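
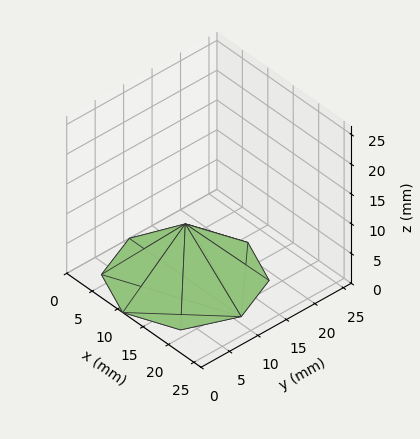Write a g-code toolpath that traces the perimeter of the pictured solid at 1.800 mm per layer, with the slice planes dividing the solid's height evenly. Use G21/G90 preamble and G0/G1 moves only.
Reading the render: the shape is a regular 8-sided pyramid, base circumscribed radius ≈ 11 mm, apex at z ≈ 9 mm (dimensions read to the nearest mm from the axis ticks). For the g-code, the solid's height is divided into equal slices at the stated Δz and each level perimeter traced with G1 moves after a G0 lift.

; perimeter-only toolpath
G21 ; units = mm
G90 ; absolute positioning
G28 ; home
; layer 1
G0 Z1.800
G0 X19.800 Y11.000
G1 X17.222 Y17.222
G1 X11.000 Y19.800
G1 X4.778 Y17.222
G1 X2.200 Y11.000
G1 X4.778 Y4.778
G1 X11.000 Y2.200
G1 X17.222 Y4.778
G1 X19.800 Y11.000
; layer 2
G0 Z3.600
G0 X17.600 Y11.000
G1 X15.667 Y15.667
G1 X11.000 Y17.600
G1 X6.333 Y15.667
G1 X4.400 Y11.000
G1 X6.333 Y6.333
G1 X11.000 Y4.400
G1 X15.667 Y6.333
G1 X17.600 Y11.000
; layer 3
G0 Z5.400
G0 X15.400 Y11.000
G1 X14.111 Y14.111
G1 X11.000 Y15.400
G1 X7.889 Y14.111
G1 X6.600 Y11.000
G1 X7.889 Y7.889
G1 X11.000 Y6.600
G1 X14.111 Y7.889
G1 X15.400 Y11.000
; layer 4
G0 Z7.200
G0 X13.200 Y11.000
G1 X12.556 Y12.556
G1 X11.000 Y13.200
G1 X9.444 Y12.556
G1 X8.800 Y11.000
G1 X9.444 Y9.444
G1 X11.000 Y8.800
G1 X12.556 Y9.444
G1 X13.200 Y11.000
M2 ; end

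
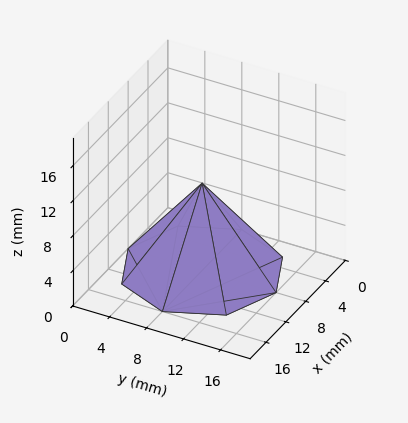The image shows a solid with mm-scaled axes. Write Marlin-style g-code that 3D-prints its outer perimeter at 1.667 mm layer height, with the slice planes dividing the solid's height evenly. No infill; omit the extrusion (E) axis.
Reading the render: the shape is a regular 8-sided pyramid, base circumscribed radius ≈ 8 mm, apex at z ≈ 10 mm (dimensions read to the nearest mm from the axis ticks). For the g-code, the solid's height is divided into equal slices at the stated Δz and each level perimeter traced with G1 moves after a G0 lift.

; perimeter-only toolpath
G21 ; units = mm
G90 ; absolute positioning
G28 ; home
; layer 1
G0 Z1.667
G0 X14.667 Y8.000
G1 X12.714 Y12.714
G1 X8.000 Y14.667
G1 X3.286 Y12.714
G1 X1.333 Y8.000
G1 X3.286 Y3.286
G1 X8.000 Y1.333
G1 X12.714 Y3.286
G1 X14.667 Y8.000
; layer 2
G0 Z3.333
G0 X13.333 Y8.000
G1 X11.771 Y11.771
G1 X8.000 Y13.333
G1 X4.229 Y11.771
G1 X2.667 Y8.000
G1 X4.229 Y4.229
G1 X8.000 Y2.667
G1 X11.771 Y4.229
G1 X13.333 Y8.000
; layer 3
G0 Z5.000
G0 X12.000 Y8.000
G1 X10.829 Y10.829
G1 X8.000 Y12.000
G1 X5.171 Y10.829
G1 X4.000 Y8.000
G1 X5.171 Y5.171
G1 X8.000 Y4.000
G1 X10.829 Y5.171
G1 X12.000 Y8.000
; layer 4
G0 Z6.667
G0 X10.667 Y8.000
G1 X9.886 Y9.886
G1 X8.000 Y10.667
G1 X6.114 Y9.886
G1 X5.333 Y8.000
G1 X6.114 Y6.114
G1 X8.000 Y5.333
G1 X9.886 Y6.114
G1 X10.667 Y8.000
; layer 5
G0 Z8.333
G0 X9.333 Y8.000
G1 X8.943 Y8.943
G1 X8.000 Y9.333
G1 X7.057 Y8.943
G1 X6.667 Y8.000
G1 X7.057 Y7.057
G1 X8.000 Y6.667
G1 X8.943 Y7.057
G1 X9.333 Y8.000
M2 ; end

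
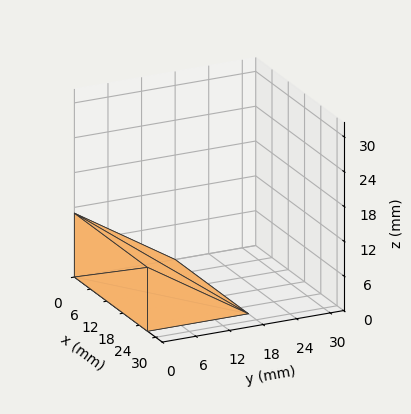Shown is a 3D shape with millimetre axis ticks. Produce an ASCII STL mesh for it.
Reading the render: the shape is a wedge (ramp): 27 × 18 mm base, rising to 11 mm along the y=0 edge and sloping linearly to z=0 at y=18 (dimensions read to the nearest mm from the axis ticks). For the STL, each face is triangulated and given an outward normal.

solid part
  facet normal 0.0000 0.0000 -1.0000
    outer loop
      vertex 27.0 18.0 0.0
      vertex 27.0 0.0 0.0
      vertex 0.0 0.0 0.0
    endloop
  endfacet
  facet normal 0.0000 0.0000 -1.0000
    outer loop
      vertex 0.0 18.0 0.0
      vertex 27.0 18.0 0.0
      vertex 0.0 0.0 0.0
    endloop
  endfacet
  facet normal 0.0000 -1.0000 0.0000
    outer loop
      vertex 0.0 0.0 0.0
      vertex 27.0 0.0 0.0
      vertex 27.0 0.0 11.0
    endloop
  endfacet
  facet normal 0.0000 -1.0000 0.0000
    outer loop
      vertex 0.0 0.0 0.0
      vertex 27.0 0.0 11.0
      vertex 0.0 0.0 11.0
    endloop
  endfacet
  facet normal 0.0000 0.5215 0.8533
    outer loop
      vertex 0.0 0.0 11.0
      vertex 27.0 0.0 11.0
      vertex 27.0 18.0 0.0
    endloop
  endfacet
  facet normal 0.0000 0.5215 0.8533
    outer loop
      vertex 0.0 0.0 11.0
      vertex 27.0 18.0 0.0
      vertex 0.0 18.0 0.0
    endloop
  endfacet
  facet normal -1.0000 0.0000 0.0000
    outer loop
      vertex 0.0 0.0 11.0
      vertex 0.0 18.0 0.0
      vertex 0.0 0.0 0.0
    endloop
  endfacet
  facet normal 1.0000 0.0000 0.0000
    outer loop
      vertex 27.0 0.0 0.0
      vertex 27.0 18.0 0.0
      vertex 27.0 0.0 11.0
    endloop
  endfacet
endsolid part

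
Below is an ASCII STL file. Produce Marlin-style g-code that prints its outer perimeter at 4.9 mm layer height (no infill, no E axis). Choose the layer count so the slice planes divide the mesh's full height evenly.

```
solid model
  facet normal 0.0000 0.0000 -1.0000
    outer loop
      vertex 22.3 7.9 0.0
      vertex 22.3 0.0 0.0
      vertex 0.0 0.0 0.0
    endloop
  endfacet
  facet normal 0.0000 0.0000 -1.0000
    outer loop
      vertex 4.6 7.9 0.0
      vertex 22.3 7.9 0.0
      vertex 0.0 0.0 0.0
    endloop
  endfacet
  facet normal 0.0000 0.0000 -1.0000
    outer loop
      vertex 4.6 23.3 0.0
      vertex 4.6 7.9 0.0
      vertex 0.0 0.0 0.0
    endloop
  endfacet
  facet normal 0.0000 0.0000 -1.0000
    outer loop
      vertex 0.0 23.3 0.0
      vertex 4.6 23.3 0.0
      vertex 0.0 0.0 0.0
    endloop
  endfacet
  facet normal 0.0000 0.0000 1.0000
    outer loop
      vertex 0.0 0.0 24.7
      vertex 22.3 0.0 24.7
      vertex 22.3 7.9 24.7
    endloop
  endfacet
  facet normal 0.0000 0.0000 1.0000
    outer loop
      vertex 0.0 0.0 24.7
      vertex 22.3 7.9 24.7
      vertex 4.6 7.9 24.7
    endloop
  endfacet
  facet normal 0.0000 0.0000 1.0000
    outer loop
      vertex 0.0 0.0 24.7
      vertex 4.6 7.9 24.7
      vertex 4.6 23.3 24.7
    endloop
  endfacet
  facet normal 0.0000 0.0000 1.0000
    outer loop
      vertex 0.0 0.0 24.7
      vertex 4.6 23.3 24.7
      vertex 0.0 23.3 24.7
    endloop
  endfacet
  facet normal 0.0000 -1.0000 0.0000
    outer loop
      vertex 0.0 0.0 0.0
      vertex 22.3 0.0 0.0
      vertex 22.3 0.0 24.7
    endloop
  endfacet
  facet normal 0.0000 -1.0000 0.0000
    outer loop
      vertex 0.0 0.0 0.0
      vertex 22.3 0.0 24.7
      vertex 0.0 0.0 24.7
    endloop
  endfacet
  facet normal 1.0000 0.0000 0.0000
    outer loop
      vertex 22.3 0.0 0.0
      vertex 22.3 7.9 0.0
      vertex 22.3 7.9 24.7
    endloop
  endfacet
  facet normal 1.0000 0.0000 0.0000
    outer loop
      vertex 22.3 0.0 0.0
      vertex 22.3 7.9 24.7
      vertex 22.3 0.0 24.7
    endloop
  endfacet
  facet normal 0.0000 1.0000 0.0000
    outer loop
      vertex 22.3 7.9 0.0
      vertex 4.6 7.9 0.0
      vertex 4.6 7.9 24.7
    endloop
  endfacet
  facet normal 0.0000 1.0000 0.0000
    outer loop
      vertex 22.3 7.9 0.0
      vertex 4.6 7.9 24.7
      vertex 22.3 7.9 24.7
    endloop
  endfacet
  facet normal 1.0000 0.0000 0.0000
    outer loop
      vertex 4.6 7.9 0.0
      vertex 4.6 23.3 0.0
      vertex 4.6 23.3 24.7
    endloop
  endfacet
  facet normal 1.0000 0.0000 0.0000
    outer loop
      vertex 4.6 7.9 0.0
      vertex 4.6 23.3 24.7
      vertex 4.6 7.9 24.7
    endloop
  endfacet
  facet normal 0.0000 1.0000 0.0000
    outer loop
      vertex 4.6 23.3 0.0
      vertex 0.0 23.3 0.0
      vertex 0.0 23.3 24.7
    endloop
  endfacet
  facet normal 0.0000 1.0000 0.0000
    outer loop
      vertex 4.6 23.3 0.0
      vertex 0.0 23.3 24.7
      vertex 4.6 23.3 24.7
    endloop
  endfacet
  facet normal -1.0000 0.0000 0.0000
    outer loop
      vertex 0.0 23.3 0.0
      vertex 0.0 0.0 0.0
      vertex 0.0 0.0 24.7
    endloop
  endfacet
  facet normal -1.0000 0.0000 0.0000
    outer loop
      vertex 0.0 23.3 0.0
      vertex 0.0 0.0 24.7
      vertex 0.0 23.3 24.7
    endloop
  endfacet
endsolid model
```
; perimeter-only toolpath
G21 ; units = mm
G90 ; absolute positioning
G28 ; home
; layer 1
G0 Z4.9
G0 X0.0 Y0.0
G1 X22.3 Y0.0
G1 X22.3 Y7.9
G1 X4.6 Y7.9
G1 X4.6 Y23.3
G1 X0.0 Y23.3
G1 X0.0 Y0.0
; layer 2
G0 Z9.9
G0 X0.0 Y0.0
G1 X22.3 Y0.0
G1 X22.3 Y7.9
G1 X4.6 Y7.9
G1 X4.6 Y23.3
G1 X0.0 Y23.3
G1 X0.0 Y0.0
; layer 3
G0 Z14.8
G0 X0.0 Y0.0
G1 X22.3 Y0.0
G1 X22.3 Y7.9
G1 X4.6 Y7.9
G1 X4.6 Y23.3
G1 X0.0 Y23.3
G1 X0.0 Y0.0
; layer 4
G0 Z19.8
G0 X0.0 Y0.0
G1 X22.3 Y0.0
G1 X22.3 Y7.9
G1 X4.6 Y7.9
G1 X4.6 Y23.3
G1 X0.0 Y23.3
G1 X0.0 Y0.0
; layer 5
G0 Z24.7
G0 X0.0 Y0.0
G1 X22.3 Y0.0
G1 X22.3 Y7.9
G1 X4.6 Y7.9
G1 X4.6 Y23.3
G1 X0.0 Y23.3
G1 X0.0 Y0.0
M2 ; end

The solid is an L-shaped prism: outer 22.3 × 23.3 mm, arm thicknesses ≈ 7.9 mm (horizontal) and 4.6 mm (vertical), extruded 24.7 mm in z. Slicing at Δz = 4.9 mm — 5 equal slices spanning the solid's height, so layer i sits at z = i·h/5 — gives 5 non-empty perimeters. Each is a 6-segment closed polygon; G0 lifts to the layer z and rapids to the start vertex, then G1 traces the edges.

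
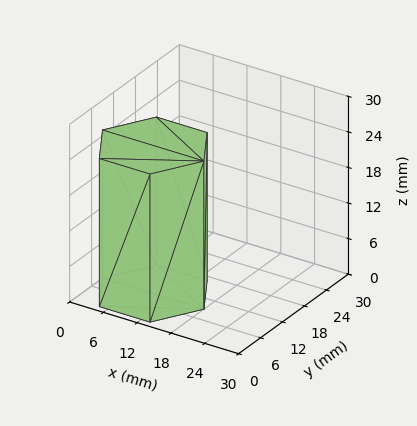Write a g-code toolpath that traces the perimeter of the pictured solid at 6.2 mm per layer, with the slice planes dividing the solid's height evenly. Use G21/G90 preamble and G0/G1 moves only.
Reading the render: the shape is a regular 6-sided prism (a cylinder approximated with 6 flat sides), circumscribed radius ≈ 9 mm, height ≈ 25 mm (dimensions read to the nearest mm from the axis ticks). For the g-code, the solid's height is divided into equal slices at the stated Δz and each level perimeter traced with G1 moves after a G0 lift.

; perimeter-only toolpath
G21 ; units = mm
G90 ; absolute positioning
G28 ; home
; layer 1
G0 Z6.2
G0 X18.0 Y9.0
G1 X13.5 Y16.8
G1 X4.5 Y16.8
G1 X0.0 Y9.0
G1 X4.5 Y1.2
G1 X13.5 Y1.2
G1 X18.0 Y9.0
; layer 2
G0 Z12.5
G0 X18.0 Y9.0
G1 X13.5 Y16.8
G1 X4.5 Y16.8
G1 X0.0 Y9.0
G1 X4.5 Y1.2
G1 X13.5 Y1.2
G1 X18.0 Y9.0
; layer 3
G0 Z18.8
G0 X18.0 Y9.0
G1 X13.5 Y16.8
G1 X4.5 Y16.8
G1 X0.0 Y9.0
G1 X4.5 Y1.2
G1 X13.5 Y1.2
G1 X18.0 Y9.0
; layer 4
G0 Z25.0
G0 X18.0 Y9.0
G1 X13.5 Y16.8
G1 X4.5 Y16.8
G1 X0.0 Y9.0
G1 X4.5 Y1.2
G1 X13.5 Y1.2
G1 X18.0 Y9.0
M2 ; end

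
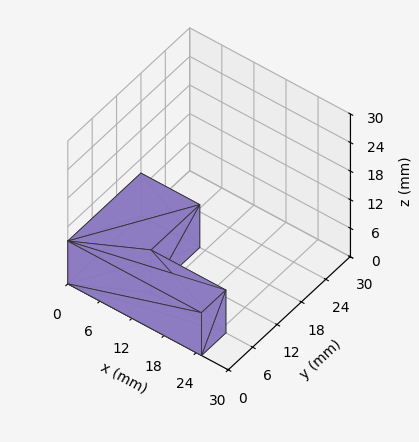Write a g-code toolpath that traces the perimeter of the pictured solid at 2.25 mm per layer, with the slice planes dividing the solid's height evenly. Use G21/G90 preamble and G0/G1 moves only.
Reading the render: the shape is an L-shaped prism: outer 25 × 18 mm, arm thicknesses ≈ 6 mm (horizontal) and 11 mm (vertical), extruded 9 mm in z (dimensions read to the nearest mm from the axis ticks). For the g-code, the solid's height is divided into equal slices at the stated Δz and each level perimeter traced with G1 moves after a G0 lift.

; perimeter-only toolpath
G21 ; units = mm
G90 ; absolute positioning
G28 ; home
; layer 1
G0 Z2.25
G0 X0.00 Y0.00
G1 X25.00 Y0.00
G1 X25.00 Y6.00
G1 X11.00 Y6.00
G1 X11.00 Y18.00
G1 X0.00 Y18.00
G1 X0.00 Y0.00
; layer 2
G0 Z4.50
G0 X0.00 Y0.00
G1 X25.00 Y0.00
G1 X25.00 Y6.00
G1 X11.00 Y6.00
G1 X11.00 Y18.00
G1 X0.00 Y18.00
G1 X0.00 Y0.00
; layer 3
G0 Z6.75
G0 X0.00 Y0.00
G1 X25.00 Y0.00
G1 X25.00 Y6.00
G1 X11.00 Y6.00
G1 X11.00 Y18.00
G1 X0.00 Y18.00
G1 X0.00 Y0.00
; layer 4
G0 Z9.00
G0 X0.00 Y0.00
G1 X25.00 Y0.00
G1 X25.00 Y6.00
G1 X11.00 Y6.00
G1 X11.00 Y18.00
G1 X0.00 Y18.00
G1 X0.00 Y0.00
M2 ; end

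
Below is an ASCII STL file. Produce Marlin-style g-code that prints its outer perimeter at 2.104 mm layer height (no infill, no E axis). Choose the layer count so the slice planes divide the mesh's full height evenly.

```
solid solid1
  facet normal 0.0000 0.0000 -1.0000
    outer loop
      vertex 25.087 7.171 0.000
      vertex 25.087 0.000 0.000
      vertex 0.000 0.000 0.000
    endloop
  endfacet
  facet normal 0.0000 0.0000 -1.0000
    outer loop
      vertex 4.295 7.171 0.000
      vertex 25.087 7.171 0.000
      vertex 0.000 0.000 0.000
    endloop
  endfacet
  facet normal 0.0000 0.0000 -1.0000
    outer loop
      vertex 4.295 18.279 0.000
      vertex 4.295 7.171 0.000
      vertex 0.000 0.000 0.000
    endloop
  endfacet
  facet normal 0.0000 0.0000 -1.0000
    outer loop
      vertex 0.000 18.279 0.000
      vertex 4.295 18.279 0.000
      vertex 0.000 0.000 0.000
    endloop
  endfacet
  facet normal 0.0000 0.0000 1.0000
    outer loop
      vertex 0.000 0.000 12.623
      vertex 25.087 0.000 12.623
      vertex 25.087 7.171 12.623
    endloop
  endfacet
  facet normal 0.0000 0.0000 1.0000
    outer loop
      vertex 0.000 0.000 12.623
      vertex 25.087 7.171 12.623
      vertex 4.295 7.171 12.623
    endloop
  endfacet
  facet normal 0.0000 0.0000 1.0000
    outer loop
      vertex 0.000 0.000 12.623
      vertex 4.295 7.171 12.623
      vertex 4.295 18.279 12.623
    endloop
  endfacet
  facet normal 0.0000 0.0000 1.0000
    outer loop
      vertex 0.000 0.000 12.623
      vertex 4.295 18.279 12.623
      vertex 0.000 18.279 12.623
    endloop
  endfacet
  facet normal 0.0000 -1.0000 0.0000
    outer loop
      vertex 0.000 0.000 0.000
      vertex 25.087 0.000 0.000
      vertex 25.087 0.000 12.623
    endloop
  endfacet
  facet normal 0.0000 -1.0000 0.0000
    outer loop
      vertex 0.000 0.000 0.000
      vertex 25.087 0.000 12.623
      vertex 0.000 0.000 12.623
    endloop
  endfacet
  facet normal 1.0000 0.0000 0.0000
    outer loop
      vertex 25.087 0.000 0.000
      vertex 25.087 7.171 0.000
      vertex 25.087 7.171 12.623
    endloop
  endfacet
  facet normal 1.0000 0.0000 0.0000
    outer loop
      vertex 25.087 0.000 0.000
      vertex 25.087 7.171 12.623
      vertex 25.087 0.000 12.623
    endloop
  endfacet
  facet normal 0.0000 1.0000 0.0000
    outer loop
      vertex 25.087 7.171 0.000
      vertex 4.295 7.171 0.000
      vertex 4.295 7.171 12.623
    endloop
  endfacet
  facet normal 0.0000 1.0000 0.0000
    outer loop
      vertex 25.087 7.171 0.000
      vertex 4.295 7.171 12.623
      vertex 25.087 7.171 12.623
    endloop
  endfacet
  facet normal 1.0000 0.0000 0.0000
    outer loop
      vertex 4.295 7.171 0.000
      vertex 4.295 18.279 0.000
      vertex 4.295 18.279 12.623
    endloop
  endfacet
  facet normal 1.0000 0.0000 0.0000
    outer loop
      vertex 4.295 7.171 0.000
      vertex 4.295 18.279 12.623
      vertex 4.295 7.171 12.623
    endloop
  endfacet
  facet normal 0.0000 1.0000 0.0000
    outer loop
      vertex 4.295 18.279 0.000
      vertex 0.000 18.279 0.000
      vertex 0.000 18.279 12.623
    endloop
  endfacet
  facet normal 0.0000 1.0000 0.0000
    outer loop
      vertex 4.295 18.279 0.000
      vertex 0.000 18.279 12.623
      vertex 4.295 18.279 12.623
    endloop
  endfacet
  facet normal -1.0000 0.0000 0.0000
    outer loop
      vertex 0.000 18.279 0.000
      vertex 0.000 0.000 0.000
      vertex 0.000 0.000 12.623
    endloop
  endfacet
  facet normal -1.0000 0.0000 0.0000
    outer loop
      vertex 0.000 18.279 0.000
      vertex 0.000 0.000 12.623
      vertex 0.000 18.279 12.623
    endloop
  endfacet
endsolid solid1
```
; perimeter-only toolpath
G21 ; units = mm
G90 ; absolute positioning
G28 ; home
; layer 1
G0 Z2.104
G0 X0.000 Y0.000
G1 X25.087 Y0.000
G1 X25.087 Y7.171
G1 X4.295 Y7.171
G1 X4.295 Y18.279
G1 X0.000 Y18.279
G1 X0.000 Y0.000
; layer 2
G0 Z4.208
G0 X0.000 Y0.000
G1 X25.087 Y0.000
G1 X25.087 Y7.171
G1 X4.295 Y7.171
G1 X4.295 Y18.279
G1 X0.000 Y18.279
G1 X0.000 Y0.000
; layer 3
G0 Z6.311
G0 X0.000 Y0.000
G1 X25.087 Y0.000
G1 X25.087 Y7.171
G1 X4.295 Y7.171
G1 X4.295 Y18.279
G1 X0.000 Y18.279
G1 X0.000 Y0.000
; layer 4
G0 Z8.415
G0 X0.000 Y0.000
G1 X25.087 Y0.000
G1 X25.087 Y7.171
G1 X4.295 Y7.171
G1 X4.295 Y18.279
G1 X0.000 Y18.279
G1 X0.000 Y0.000
; layer 5
G0 Z10.519
G0 X0.000 Y0.000
G1 X25.087 Y0.000
G1 X25.087 Y7.171
G1 X4.295 Y7.171
G1 X4.295 Y18.279
G1 X0.000 Y18.279
G1 X0.000 Y0.000
; layer 6
G0 Z12.623
G0 X0.000 Y0.000
G1 X25.087 Y0.000
G1 X25.087 Y7.171
G1 X4.295 Y7.171
G1 X4.295 Y18.279
G1 X0.000 Y18.279
G1 X0.000 Y0.000
M2 ; end

The solid is an L-shaped prism: outer 25.1 × 18.3 mm, arm thicknesses ≈ 7.17 mm (horizontal) and 4.29 mm (vertical), extruded 12.6 mm in z. Slicing at Δz = 2.104 mm — 6 equal slices spanning the solid's height, so layer i sits at z = i·h/6 — gives 6 non-empty perimeters. Each is a 6-segment closed polygon; G0 lifts to the layer z and rapids to the start vertex, then G1 traces the edges.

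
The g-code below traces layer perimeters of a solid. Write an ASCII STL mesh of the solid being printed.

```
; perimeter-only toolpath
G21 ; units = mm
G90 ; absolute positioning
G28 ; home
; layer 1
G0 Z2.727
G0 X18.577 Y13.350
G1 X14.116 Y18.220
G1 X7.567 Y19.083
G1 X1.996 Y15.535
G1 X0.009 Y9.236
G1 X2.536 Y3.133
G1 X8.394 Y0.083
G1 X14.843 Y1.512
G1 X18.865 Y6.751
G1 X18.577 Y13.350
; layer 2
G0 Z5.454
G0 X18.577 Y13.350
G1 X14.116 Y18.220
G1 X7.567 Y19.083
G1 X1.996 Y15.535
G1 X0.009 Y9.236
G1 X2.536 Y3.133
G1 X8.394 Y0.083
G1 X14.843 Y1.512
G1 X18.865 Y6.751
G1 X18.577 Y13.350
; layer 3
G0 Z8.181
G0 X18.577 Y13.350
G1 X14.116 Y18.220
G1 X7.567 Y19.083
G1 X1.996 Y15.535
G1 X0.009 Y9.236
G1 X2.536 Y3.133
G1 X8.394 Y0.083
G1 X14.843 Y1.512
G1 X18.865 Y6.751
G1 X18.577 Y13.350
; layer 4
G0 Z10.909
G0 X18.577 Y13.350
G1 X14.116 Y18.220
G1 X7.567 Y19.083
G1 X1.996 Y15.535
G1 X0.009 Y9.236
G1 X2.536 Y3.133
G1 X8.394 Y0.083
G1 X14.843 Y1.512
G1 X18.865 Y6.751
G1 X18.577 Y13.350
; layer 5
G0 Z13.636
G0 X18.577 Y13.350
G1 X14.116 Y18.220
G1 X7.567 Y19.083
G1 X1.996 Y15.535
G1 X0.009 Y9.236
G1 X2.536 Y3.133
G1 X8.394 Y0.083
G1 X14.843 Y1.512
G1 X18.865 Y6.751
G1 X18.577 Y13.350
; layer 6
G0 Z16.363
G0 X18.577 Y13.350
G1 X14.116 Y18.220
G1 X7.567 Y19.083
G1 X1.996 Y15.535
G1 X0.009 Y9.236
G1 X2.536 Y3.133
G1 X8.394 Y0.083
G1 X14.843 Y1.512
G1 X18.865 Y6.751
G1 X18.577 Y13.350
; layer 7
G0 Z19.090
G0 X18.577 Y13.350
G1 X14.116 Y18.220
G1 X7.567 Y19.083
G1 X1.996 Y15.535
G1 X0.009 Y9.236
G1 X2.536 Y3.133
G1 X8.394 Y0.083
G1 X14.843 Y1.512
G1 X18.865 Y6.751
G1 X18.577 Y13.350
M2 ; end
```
solid part
  facet normal 0.0000 0.0000 -1.0000
    outer loop
      vertex 7.567 19.083 0.000
      vertex 14.116 18.220 0.000
      vertex 18.577 13.350 0.000
    endloop
  endfacet
  facet normal 0.0000 0.0000 -1.0000
    outer loop
      vertex 1.996 15.535 0.000
      vertex 7.567 19.083 0.000
      vertex 18.577 13.350 0.000
    endloop
  endfacet
  facet normal 0.0000 0.0000 -1.0000
    outer loop
      vertex 0.009 9.236 0.000
      vertex 1.996 15.535 0.000
      vertex 18.577 13.350 0.000
    endloop
  endfacet
  facet normal 0.0000 0.0000 -1.0000
    outer loop
      vertex 2.536 3.133 0.000
      vertex 0.009 9.236 0.000
      vertex 18.577 13.350 0.000
    endloop
  endfacet
  facet normal 0.0000 0.0000 -1.0000
    outer loop
      vertex 8.394 0.083 0.000
      vertex 2.536 3.133 0.000
      vertex 18.577 13.350 0.000
    endloop
  endfacet
  facet normal 0.0000 0.0000 -1.0000
    outer loop
      vertex 14.843 1.512 0.000
      vertex 8.394 0.083 0.000
      vertex 18.577 13.350 0.000
    endloop
  endfacet
  facet normal 0.0000 0.0000 -1.0000
    outer loop
      vertex 18.865 6.751 0.000
      vertex 14.843 1.512 0.000
      vertex 18.577 13.350 0.000
    endloop
  endfacet
  facet normal 0.0000 0.0000 1.0000
    outer loop
      vertex 18.577 13.350 19.090
      vertex 14.116 18.220 19.090
      vertex 7.567 19.083 19.090
    endloop
  endfacet
  facet normal 0.0000 0.0000 1.0000
    outer loop
      vertex 18.577 13.350 19.090
      vertex 7.567 19.083 19.090
      vertex 1.996 15.535 19.090
    endloop
  endfacet
  facet normal 0.0000 0.0000 1.0000
    outer loop
      vertex 18.577 13.350 19.090
      vertex 1.996 15.535 19.090
      vertex 0.009 9.236 19.090
    endloop
  endfacet
  facet normal 0.0000 0.0000 1.0000
    outer loop
      vertex 18.577 13.350 19.090
      vertex 0.009 9.236 19.090
      vertex 2.536 3.133 19.090
    endloop
  endfacet
  facet normal 0.0000 0.0000 1.0000
    outer loop
      vertex 18.577 13.350 19.090
      vertex 2.536 3.133 19.090
      vertex 8.394 0.083 19.090
    endloop
  endfacet
  facet normal 0.0000 0.0000 1.0000
    outer loop
      vertex 18.577 13.350 19.090
      vertex 8.394 0.083 19.090
      vertex 14.843 1.512 19.090
    endloop
  endfacet
  facet normal 0.0000 0.0000 1.0000
    outer loop
      vertex 18.577 13.350 19.090
      vertex 14.843 1.512 19.090
      vertex 18.865 6.751 19.090
    endloop
  endfacet
  facet normal 0.7374 0.6755 0.0000
    outer loop
      vertex 18.577 13.350 0.000
      vertex 14.116 18.220 0.000
      vertex 14.116 18.220 19.090
    endloop
  endfacet
  facet normal 0.7374 0.6755 0.0000
    outer loop
      vertex 18.577 13.350 0.000
      vertex 14.116 18.220 19.090
      vertex 18.577 13.350 19.090
    endloop
  endfacet
  facet normal 0.1306 0.9914 0.0000
    outer loop
      vertex 14.116 18.220 0.000
      vertex 7.567 19.083 0.000
      vertex 7.567 19.083 19.090
    endloop
  endfacet
  facet normal 0.1306 0.9914 0.0000
    outer loop
      vertex 14.116 18.220 0.000
      vertex 7.567 19.083 19.090
      vertex 14.116 18.220 19.090
    endloop
  endfacet
  facet normal -0.5372 0.8435 0.0000
    outer loop
      vertex 7.567 19.083 0.000
      vertex 1.996 15.535 0.000
      vertex 1.996 15.535 19.090
    endloop
  endfacet
  facet normal -0.5372 0.8435 0.0000
    outer loop
      vertex 7.567 19.083 0.000
      vertex 1.996 15.535 19.090
      vertex 7.567 19.083 19.090
    endloop
  endfacet
  facet normal -0.9537 0.3008 0.0000
    outer loop
      vertex 1.996 15.535 0.000
      vertex 0.009 9.236 0.000
      vertex 0.009 9.236 19.090
    endloop
  endfacet
  facet normal -0.9537 0.3008 0.0000
    outer loop
      vertex 1.996 15.535 0.000
      vertex 0.009 9.236 19.090
      vertex 1.996 15.535 19.090
    endloop
  endfacet
  facet normal -0.9239 -0.3826 0.0000
    outer loop
      vertex 0.009 9.236 0.000
      vertex 2.536 3.133 0.000
      vertex 2.536 3.133 19.090
    endloop
  endfacet
  facet normal -0.9239 -0.3826 0.0000
    outer loop
      vertex 0.009 9.236 0.000
      vertex 2.536 3.133 19.090
      vertex 0.009 9.236 19.090
    endloop
  endfacet
  facet normal -0.4618 -0.8870 0.0000
    outer loop
      vertex 2.536 3.133 0.000
      vertex 8.394 0.083 0.000
      vertex 8.394 0.083 19.090
    endloop
  endfacet
  facet normal -0.4618 -0.8870 0.0000
    outer loop
      vertex 2.536 3.133 0.000
      vertex 8.394 0.083 19.090
      vertex 2.536 3.133 19.090
    endloop
  endfacet
  facet normal 0.2163 -0.9763 0.0000
    outer loop
      vertex 8.394 0.083 0.000
      vertex 14.843 1.512 0.000
      vertex 14.843 1.512 19.090
    endloop
  endfacet
  facet normal 0.2163 -0.9763 0.0000
    outer loop
      vertex 8.394 0.083 0.000
      vertex 14.843 1.512 19.090
      vertex 8.394 0.083 19.090
    endloop
  endfacet
  facet normal 0.7932 -0.6089 0.0000
    outer loop
      vertex 14.843 1.512 0.000
      vertex 18.865 6.751 0.000
      vertex 18.865 6.751 19.090
    endloop
  endfacet
  facet normal 0.7932 -0.6089 0.0000
    outer loop
      vertex 14.843 1.512 0.000
      vertex 18.865 6.751 19.090
      vertex 14.843 1.512 19.090
    endloop
  endfacet
  facet normal 0.9990 0.0436 0.0000
    outer loop
      vertex 18.865 6.751 0.000
      vertex 18.577 13.350 0.000
      vertex 18.577 13.350 19.090
    endloop
  endfacet
  facet normal 0.9990 0.0436 0.0000
    outer loop
      vertex 18.865 6.751 0.000
      vertex 18.577 13.350 19.090
      vertex 18.865 6.751 19.090
    endloop
  endfacet
endsolid part

The G0 Z moves step by Δz≈2.727 mm. Every layer's G1 loop is the same polygon, so the solid is a straight extrusion of it from z=0 to z≈19.1. Closing with flat bottom and top caps and triangulating gives 32 facets — a regular 9-sided prism (a cylinder approximated with 9 flat sides), circumscribed radius ≈ 9.66 mm, height ≈ 19.1 mm.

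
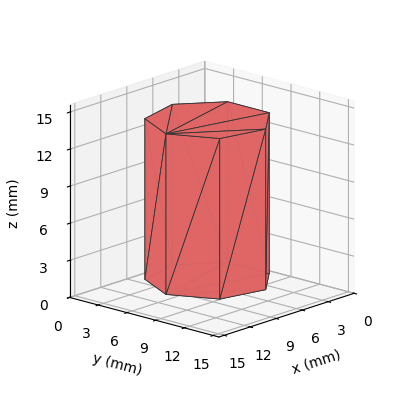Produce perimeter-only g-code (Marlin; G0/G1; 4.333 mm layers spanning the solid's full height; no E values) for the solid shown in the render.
Reading the render: the shape is a regular 7-sided prism (a cylinder approximated with 7 flat sides), circumscribed radius ≈ 5 mm, height ≈ 13 mm (dimensions read to the nearest mm from the axis ticks). For the g-code, the solid's height is divided into equal slices at the stated Δz and each level perimeter traced with G1 moves after a G0 lift.

; perimeter-only toolpath
G21 ; units = mm
G90 ; absolute positioning
G28 ; home
; layer 1
G0 Z4.333
G0 X10.000 Y5.000
G1 X8.117 Y8.909
G1 X3.887 Y9.875
G1 X0.495 Y7.169
G1 X0.495 Y2.831
G1 X3.887 Y0.125
G1 X8.117 Y1.091
G1 X10.000 Y5.000
; layer 2
G0 Z8.667
G0 X10.000 Y5.000
G1 X8.117 Y8.909
G1 X3.887 Y9.875
G1 X0.495 Y7.169
G1 X0.495 Y2.831
G1 X3.887 Y0.125
G1 X8.117 Y1.091
G1 X10.000 Y5.000
; layer 3
G0 Z13.000
G0 X10.000 Y5.000
G1 X8.117 Y8.909
G1 X3.887 Y9.875
G1 X0.495 Y7.169
G1 X0.495 Y2.831
G1 X3.887 Y0.125
G1 X8.117 Y1.091
G1 X10.000 Y5.000
M2 ; end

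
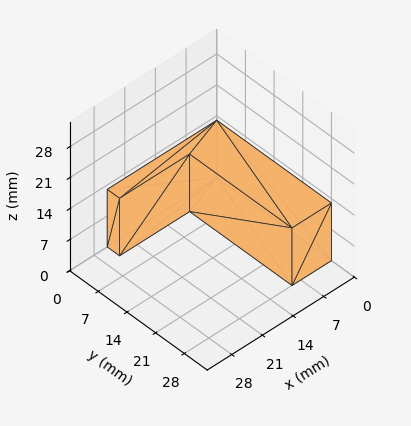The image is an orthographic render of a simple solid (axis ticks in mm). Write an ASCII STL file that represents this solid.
Reading the render: the shape is an L-shaped prism: outer 25 × 28 mm, arm thicknesses ≈ 3 mm (horizontal) and 9 mm (vertical), extruded 13 mm in z (dimensions read to the nearest mm from the axis ticks). For the STL, each face is triangulated and given an outward normal.

solid part
  facet normal 0.0000 0.0000 -1.0000
    outer loop
      vertex 25.00 3.00 0.00
      vertex 25.00 0.00 0.00
      vertex 0.00 0.00 0.00
    endloop
  endfacet
  facet normal 0.0000 0.0000 -1.0000
    outer loop
      vertex 9.00 3.00 0.00
      vertex 25.00 3.00 0.00
      vertex 0.00 0.00 0.00
    endloop
  endfacet
  facet normal 0.0000 0.0000 -1.0000
    outer loop
      vertex 9.00 28.00 0.00
      vertex 9.00 3.00 0.00
      vertex 0.00 0.00 0.00
    endloop
  endfacet
  facet normal 0.0000 0.0000 -1.0000
    outer loop
      vertex 0.00 28.00 0.00
      vertex 9.00 28.00 0.00
      vertex 0.00 0.00 0.00
    endloop
  endfacet
  facet normal 0.0000 0.0000 1.0000
    outer loop
      vertex 0.00 0.00 13.00
      vertex 25.00 0.00 13.00
      vertex 25.00 3.00 13.00
    endloop
  endfacet
  facet normal 0.0000 0.0000 1.0000
    outer loop
      vertex 0.00 0.00 13.00
      vertex 25.00 3.00 13.00
      vertex 9.00 3.00 13.00
    endloop
  endfacet
  facet normal 0.0000 0.0000 1.0000
    outer loop
      vertex 0.00 0.00 13.00
      vertex 9.00 3.00 13.00
      vertex 9.00 28.00 13.00
    endloop
  endfacet
  facet normal 0.0000 0.0000 1.0000
    outer loop
      vertex 0.00 0.00 13.00
      vertex 9.00 28.00 13.00
      vertex 0.00 28.00 13.00
    endloop
  endfacet
  facet normal 0.0000 -1.0000 0.0000
    outer loop
      vertex 0.00 0.00 0.00
      vertex 25.00 0.00 0.00
      vertex 25.00 0.00 13.00
    endloop
  endfacet
  facet normal 0.0000 -1.0000 0.0000
    outer loop
      vertex 0.00 0.00 0.00
      vertex 25.00 0.00 13.00
      vertex 0.00 0.00 13.00
    endloop
  endfacet
  facet normal 1.0000 0.0000 0.0000
    outer loop
      vertex 25.00 0.00 0.00
      vertex 25.00 3.00 0.00
      vertex 25.00 3.00 13.00
    endloop
  endfacet
  facet normal 1.0000 0.0000 0.0000
    outer loop
      vertex 25.00 0.00 0.00
      vertex 25.00 3.00 13.00
      vertex 25.00 0.00 13.00
    endloop
  endfacet
  facet normal 0.0000 1.0000 0.0000
    outer loop
      vertex 25.00 3.00 0.00
      vertex 9.00 3.00 0.00
      vertex 9.00 3.00 13.00
    endloop
  endfacet
  facet normal 0.0000 1.0000 0.0000
    outer loop
      vertex 25.00 3.00 0.00
      vertex 9.00 3.00 13.00
      vertex 25.00 3.00 13.00
    endloop
  endfacet
  facet normal 1.0000 0.0000 0.0000
    outer loop
      vertex 9.00 3.00 0.00
      vertex 9.00 28.00 0.00
      vertex 9.00 28.00 13.00
    endloop
  endfacet
  facet normal 1.0000 0.0000 0.0000
    outer loop
      vertex 9.00 3.00 0.00
      vertex 9.00 28.00 13.00
      vertex 9.00 3.00 13.00
    endloop
  endfacet
  facet normal 0.0000 1.0000 0.0000
    outer loop
      vertex 9.00 28.00 0.00
      vertex 0.00 28.00 0.00
      vertex 0.00 28.00 13.00
    endloop
  endfacet
  facet normal 0.0000 1.0000 0.0000
    outer loop
      vertex 9.00 28.00 0.00
      vertex 0.00 28.00 13.00
      vertex 9.00 28.00 13.00
    endloop
  endfacet
  facet normal -1.0000 0.0000 0.0000
    outer loop
      vertex 0.00 28.00 0.00
      vertex 0.00 0.00 0.00
      vertex 0.00 0.00 13.00
    endloop
  endfacet
  facet normal -1.0000 0.0000 0.0000
    outer loop
      vertex 0.00 28.00 0.00
      vertex 0.00 0.00 13.00
      vertex 0.00 28.00 13.00
    endloop
  endfacet
endsolid part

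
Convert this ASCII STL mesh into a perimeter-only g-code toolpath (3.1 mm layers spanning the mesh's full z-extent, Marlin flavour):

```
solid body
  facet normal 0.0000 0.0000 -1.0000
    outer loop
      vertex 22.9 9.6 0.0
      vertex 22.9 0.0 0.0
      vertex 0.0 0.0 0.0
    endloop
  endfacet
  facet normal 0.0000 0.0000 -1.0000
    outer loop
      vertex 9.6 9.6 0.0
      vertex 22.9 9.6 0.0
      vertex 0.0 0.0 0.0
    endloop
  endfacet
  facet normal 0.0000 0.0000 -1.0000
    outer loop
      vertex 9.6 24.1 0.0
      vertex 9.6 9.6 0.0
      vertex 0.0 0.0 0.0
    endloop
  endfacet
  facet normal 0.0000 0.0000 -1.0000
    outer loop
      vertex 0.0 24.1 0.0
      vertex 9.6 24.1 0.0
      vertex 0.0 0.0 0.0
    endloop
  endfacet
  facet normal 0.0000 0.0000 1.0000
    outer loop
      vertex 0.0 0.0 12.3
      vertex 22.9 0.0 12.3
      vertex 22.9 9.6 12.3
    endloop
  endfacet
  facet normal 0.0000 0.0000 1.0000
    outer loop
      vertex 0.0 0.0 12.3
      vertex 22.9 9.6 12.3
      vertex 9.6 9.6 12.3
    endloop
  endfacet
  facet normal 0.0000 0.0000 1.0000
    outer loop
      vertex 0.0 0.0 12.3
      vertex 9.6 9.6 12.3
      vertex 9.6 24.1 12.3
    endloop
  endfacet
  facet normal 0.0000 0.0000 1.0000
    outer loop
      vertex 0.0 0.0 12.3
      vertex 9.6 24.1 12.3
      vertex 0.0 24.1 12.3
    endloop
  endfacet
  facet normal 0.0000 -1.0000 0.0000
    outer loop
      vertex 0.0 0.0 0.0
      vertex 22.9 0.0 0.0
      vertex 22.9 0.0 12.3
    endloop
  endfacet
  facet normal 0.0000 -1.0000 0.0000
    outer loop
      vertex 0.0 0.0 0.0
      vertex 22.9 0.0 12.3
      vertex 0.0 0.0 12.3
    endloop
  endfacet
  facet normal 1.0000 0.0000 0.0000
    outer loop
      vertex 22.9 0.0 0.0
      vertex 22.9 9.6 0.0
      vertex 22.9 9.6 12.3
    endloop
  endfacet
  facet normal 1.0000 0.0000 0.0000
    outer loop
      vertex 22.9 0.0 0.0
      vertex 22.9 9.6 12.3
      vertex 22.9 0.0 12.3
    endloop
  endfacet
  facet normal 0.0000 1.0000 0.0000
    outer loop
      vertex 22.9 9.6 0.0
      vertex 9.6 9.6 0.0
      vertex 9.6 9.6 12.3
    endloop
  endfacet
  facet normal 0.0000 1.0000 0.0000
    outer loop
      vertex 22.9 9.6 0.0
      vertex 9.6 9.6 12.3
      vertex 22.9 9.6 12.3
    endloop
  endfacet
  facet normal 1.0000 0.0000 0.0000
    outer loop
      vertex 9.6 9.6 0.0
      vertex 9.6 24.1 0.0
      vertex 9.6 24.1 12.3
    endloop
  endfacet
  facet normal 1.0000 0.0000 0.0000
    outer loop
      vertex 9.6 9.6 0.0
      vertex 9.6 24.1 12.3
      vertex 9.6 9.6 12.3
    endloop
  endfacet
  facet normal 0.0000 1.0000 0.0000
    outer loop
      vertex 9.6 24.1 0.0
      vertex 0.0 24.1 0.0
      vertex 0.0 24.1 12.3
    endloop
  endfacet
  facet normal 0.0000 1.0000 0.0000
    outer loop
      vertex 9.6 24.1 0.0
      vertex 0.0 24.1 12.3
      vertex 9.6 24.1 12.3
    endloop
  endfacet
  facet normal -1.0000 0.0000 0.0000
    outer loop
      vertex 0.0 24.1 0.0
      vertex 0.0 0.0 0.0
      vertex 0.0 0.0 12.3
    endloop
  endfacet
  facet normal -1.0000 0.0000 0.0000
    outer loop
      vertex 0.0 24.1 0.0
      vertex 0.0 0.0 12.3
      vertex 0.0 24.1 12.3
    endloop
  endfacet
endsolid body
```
; perimeter-only toolpath
G21 ; units = mm
G90 ; absolute positioning
G28 ; home
; layer 1
G0 Z3.1
G0 X0.0 Y0.0
G1 X22.9 Y0.0
G1 X22.9 Y9.6
G1 X9.6 Y9.6
G1 X9.6 Y24.1
G1 X0.0 Y24.1
G1 X0.0 Y0.0
; layer 2
G0 Z6.2
G0 X0.0 Y0.0
G1 X22.9 Y0.0
G1 X22.9 Y9.6
G1 X9.6 Y9.6
G1 X9.6 Y24.1
G1 X0.0 Y24.1
G1 X0.0 Y0.0
; layer 3
G0 Z9.2
G0 X0.0 Y0.0
G1 X22.9 Y0.0
G1 X22.9 Y9.6
G1 X9.6 Y9.6
G1 X9.6 Y24.1
G1 X0.0 Y24.1
G1 X0.0 Y0.0
; layer 4
G0 Z12.3
G0 X0.0 Y0.0
G1 X22.9 Y0.0
G1 X22.9 Y9.6
G1 X9.6 Y9.6
G1 X9.6 Y24.1
G1 X0.0 Y24.1
G1 X0.0 Y0.0
M2 ; end

The solid is an L-shaped prism: outer 22.9 × 24.1 mm, arm thicknesses ≈ 9.6 mm (horizontal) and 9.6 mm (vertical), extruded 12.3 mm in z. Slicing at Δz = 3.1 mm — 4 equal slices spanning the solid's height, so layer i sits at z = i·h/4 — gives 4 non-empty perimeters. Each is a 6-segment closed polygon; G0 lifts to the layer z and rapids to the start vertex, then G1 traces the edges.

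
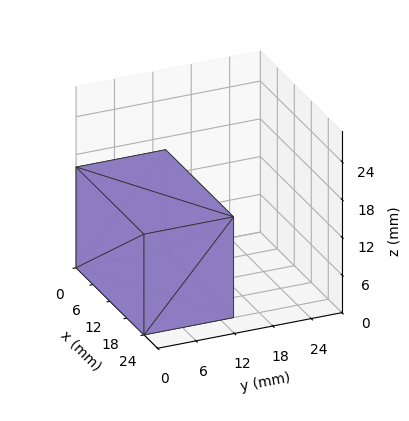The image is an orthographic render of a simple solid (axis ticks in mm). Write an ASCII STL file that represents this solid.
Reading the render: the shape is a rectangular box, roughly 24 × 14 mm footprint and 16 mm tall (dimensions read to the nearest mm from the axis ticks). For the STL, each face is triangulated and given an outward normal.

solid part
  facet normal 0.0000 0.0000 -1.0000
    outer loop
      vertex 24.000 14.000 0.000
      vertex 24.000 0.000 0.000
      vertex 0.000 0.000 0.000
    endloop
  endfacet
  facet normal 0.0000 0.0000 -1.0000
    outer loop
      vertex 0.000 14.000 0.000
      vertex 24.000 14.000 0.000
      vertex 0.000 0.000 0.000
    endloop
  endfacet
  facet normal 0.0000 0.0000 1.0000
    outer loop
      vertex 0.000 0.000 16.000
      vertex 24.000 0.000 16.000
      vertex 24.000 14.000 16.000
    endloop
  endfacet
  facet normal 0.0000 0.0000 1.0000
    outer loop
      vertex 0.000 0.000 16.000
      vertex 24.000 14.000 16.000
      vertex 0.000 14.000 16.000
    endloop
  endfacet
  facet normal 0.0000 -1.0000 0.0000
    outer loop
      vertex 0.000 0.000 0.000
      vertex 24.000 0.000 0.000
      vertex 24.000 0.000 16.000
    endloop
  endfacet
  facet normal 0.0000 -1.0000 0.0000
    outer loop
      vertex 0.000 0.000 0.000
      vertex 24.000 0.000 16.000
      vertex 0.000 0.000 16.000
    endloop
  endfacet
  facet normal 0.0000 1.0000 0.0000
    outer loop
      vertex 24.000 14.000 16.000
      vertex 24.000 14.000 0.000
      vertex 0.000 14.000 0.000
    endloop
  endfacet
  facet normal 0.0000 1.0000 0.0000
    outer loop
      vertex 0.000 14.000 16.000
      vertex 24.000 14.000 16.000
      vertex 0.000 14.000 0.000
    endloop
  endfacet
  facet normal -1.0000 0.0000 0.0000
    outer loop
      vertex 0.000 14.000 16.000
      vertex 0.000 14.000 0.000
      vertex 0.000 0.000 0.000
    endloop
  endfacet
  facet normal -1.0000 0.0000 0.0000
    outer loop
      vertex 0.000 0.000 16.000
      vertex 0.000 14.000 16.000
      vertex 0.000 0.000 0.000
    endloop
  endfacet
  facet normal 1.0000 0.0000 0.0000
    outer loop
      vertex 24.000 0.000 0.000
      vertex 24.000 14.000 0.000
      vertex 24.000 14.000 16.000
    endloop
  endfacet
  facet normal 1.0000 0.0000 0.0000
    outer loop
      vertex 24.000 0.000 0.000
      vertex 24.000 14.000 16.000
      vertex 24.000 0.000 16.000
    endloop
  endfacet
endsolid part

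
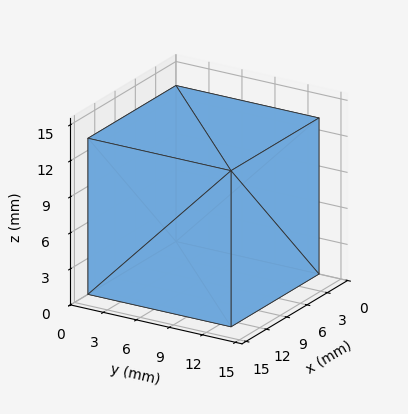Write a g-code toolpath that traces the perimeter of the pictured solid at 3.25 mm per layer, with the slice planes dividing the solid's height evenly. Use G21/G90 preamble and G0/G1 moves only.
Reading the render: the shape is a rectangular box, roughly 13 × 13 mm footprint and 13 mm tall (dimensions read to the nearest mm from the axis ticks). For the g-code, the solid's height is divided into equal slices at the stated Δz and each level perimeter traced with G1 moves after a G0 lift.

; perimeter-only toolpath
G21 ; units = mm
G90 ; absolute positioning
G28 ; home
; layer 1
G0 Z3.25
G0 X0.00 Y0.00
G1 X13.00 Y0.00
G1 X13.00 Y13.00
G1 X0.00 Y13.00
G1 X0.00 Y0.00
; layer 2
G0 Z6.50
G0 X0.00 Y0.00
G1 X13.00 Y0.00
G1 X13.00 Y13.00
G1 X0.00 Y13.00
G1 X0.00 Y0.00
; layer 3
G0 Z9.75
G0 X0.00 Y0.00
G1 X13.00 Y0.00
G1 X13.00 Y13.00
G1 X0.00 Y13.00
G1 X0.00 Y0.00
; layer 4
G0 Z13.00
G0 X0.00 Y0.00
G1 X13.00 Y0.00
G1 X13.00 Y13.00
G1 X0.00 Y13.00
G1 X0.00 Y0.00
M2 ; end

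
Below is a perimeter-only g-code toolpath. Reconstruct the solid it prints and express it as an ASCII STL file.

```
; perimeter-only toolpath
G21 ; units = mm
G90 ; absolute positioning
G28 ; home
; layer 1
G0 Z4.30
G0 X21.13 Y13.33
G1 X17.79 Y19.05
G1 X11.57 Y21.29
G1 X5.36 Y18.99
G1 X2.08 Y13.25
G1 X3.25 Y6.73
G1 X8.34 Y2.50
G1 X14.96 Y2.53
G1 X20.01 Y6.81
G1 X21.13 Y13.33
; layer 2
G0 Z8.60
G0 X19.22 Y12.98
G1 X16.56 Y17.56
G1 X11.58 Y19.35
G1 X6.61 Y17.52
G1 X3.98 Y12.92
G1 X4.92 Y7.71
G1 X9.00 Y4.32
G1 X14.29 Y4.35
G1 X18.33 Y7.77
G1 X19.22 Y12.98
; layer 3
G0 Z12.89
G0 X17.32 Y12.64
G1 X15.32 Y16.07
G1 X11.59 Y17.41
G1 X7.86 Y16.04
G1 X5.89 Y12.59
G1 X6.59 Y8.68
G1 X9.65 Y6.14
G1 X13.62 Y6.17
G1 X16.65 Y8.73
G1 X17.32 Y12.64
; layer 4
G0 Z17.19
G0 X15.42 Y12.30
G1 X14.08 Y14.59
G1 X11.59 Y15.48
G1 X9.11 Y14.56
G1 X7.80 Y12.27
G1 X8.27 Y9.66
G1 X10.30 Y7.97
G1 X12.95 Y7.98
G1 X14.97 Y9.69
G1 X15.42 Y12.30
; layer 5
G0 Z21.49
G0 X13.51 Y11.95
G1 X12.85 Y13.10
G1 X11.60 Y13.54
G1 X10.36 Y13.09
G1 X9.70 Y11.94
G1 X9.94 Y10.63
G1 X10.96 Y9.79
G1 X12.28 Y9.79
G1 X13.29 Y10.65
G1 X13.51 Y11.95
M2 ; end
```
solid part
  facet normal 0.0000 0.0000 -1.0000
    outer loop
      vertex 11.56 23.22 0.00
      vertex 19.03 20.54 0.00
      vertex 23.03 13.67 0.00
    endloop
  endfacet
  facet normal 0.0000 0.0000 -1.0000
    outer loop
      vertex 4.11 20.47 0.00
      vertex 11.56 23.22 0.00
      vertex 23.03 13.67 0.00
    endloop
  endfacet
  facet normal 0.0000 0.0000 -1.0000
    outer loop
      vertex 0.17 13.58 0.00
      vertex 4.11 20.47 0.00
      vertex 23.03 13.67 0.00
    endloop
  endfacet
  facet normal 0.0000 0.0000 -1.0000
    outer loop
      vertex 1.58 5.76 0.00
      vertex 0.17 13.58 0.00
      vertex 23.03 13.67 0.00
    endloop
  endfacet
  facet normal 0.0000 0.0000 -1.0000
    outer loop
      vertex 7.69 0.68 0.00
      vertex 1.58 5.76 0.00
      vertex 23.03 13.67 0.00
    endloop
  endfacet
  facet normal 0.0000 0.0000 -1.0000
    outer loop
      vertex 15.63 0.72 0.00
      vertex 7.69 0.68 0.00
      vertex 23.03 13.67 0.00
    endloop
  endfacet
  facet normal 0.0000 0.0000 -1.0000
    outer loop
      vertex 21.69 5.85 0.00
      vertex 15.63 0.72 0.00
      vertex 23.03 13.67 0.00
    endloop
  endfacet
  facet normal 0.7960 0.4634 0.3895
    outer loop
      vertex 23.03 13.67 0.00
      vertex 19.03 20.54 0.00
      vertex 11.61 11.61 25.79
    endloop
  endfacet
  facet normal 0.3110 0.8669 0.3896
    outer loop
      vertex 19.03 20.54 0.00
      vertex 11.56 23.22 0.00
      vertex 11.61 11.61 25.79
    endloop
  endfacet
  facet normal -0.3189 0.8640 0.3896
    outer loop
      vertex 11.56 23.22 0.00
      vertex 4.11 20.47 0.00
      vertex 11.61 11.61 25.79
    endloop
  endfacet
  facet normal -0.7995 0.4572 0.3896
    outer loop
      vertex 4.11 20.47 0.00
      vertex 0.17 13.58 0.00
      vertex 11.61 11.61 25.79
    endloop
  endfacet
  facet normal -0.9064 -0.1634 0.3896
    outer loop
      vertex 0.17 13.58 0.00
      vertex 1.58 5.76 0.00
      vertex 11.61 11.61 25.79
    endloop
  endfacet
  facet normal -0.5888 -0.7082 0.3896
    outer loop
      vertex 1.58 5.76 0.00
      vertex 7.69 0.68 0.00
      vertex 11.61 11.61 25.79
    endloop
  endfacet
  facet normal 0.0046 -0.9210 0.3896
    outer loop
      vertex 7.69 0.68 0.00
      vertex 15.63 0.72 0.00
      vertex 11.61 11.61 25.79
    endloop
  endfacet
  facet normal 0.5951 -0.7029 0.3896
    outer loop
      vertex 15.63 0.72 0.00
      vertex 21.69 5.85 0.00
      vertex 11.61 11.61 25.79
    endloop
  endfacet
  facet normal 0.9078 -0.1556 0.3895
    outer loop
      vertex 21.69 5.85 0.00
      vertex 23.03 13.67 0.00
      vertex 11.61 11.61 25.79
    endloop
  endfacet
endsolid part

The G0 Z moves step by Δz≈4.30 mm. The G1 loops shrink linearly with z, so the solid tapers from its base footprint up to z≈25.8. Closing with a flat bottom cap and the tapered top and triangulating gives 16 facets — a regular 9-sided pyramid, base circumscribed radius ≈ 11.6 mm, apex at z ≈ 25.8 mm.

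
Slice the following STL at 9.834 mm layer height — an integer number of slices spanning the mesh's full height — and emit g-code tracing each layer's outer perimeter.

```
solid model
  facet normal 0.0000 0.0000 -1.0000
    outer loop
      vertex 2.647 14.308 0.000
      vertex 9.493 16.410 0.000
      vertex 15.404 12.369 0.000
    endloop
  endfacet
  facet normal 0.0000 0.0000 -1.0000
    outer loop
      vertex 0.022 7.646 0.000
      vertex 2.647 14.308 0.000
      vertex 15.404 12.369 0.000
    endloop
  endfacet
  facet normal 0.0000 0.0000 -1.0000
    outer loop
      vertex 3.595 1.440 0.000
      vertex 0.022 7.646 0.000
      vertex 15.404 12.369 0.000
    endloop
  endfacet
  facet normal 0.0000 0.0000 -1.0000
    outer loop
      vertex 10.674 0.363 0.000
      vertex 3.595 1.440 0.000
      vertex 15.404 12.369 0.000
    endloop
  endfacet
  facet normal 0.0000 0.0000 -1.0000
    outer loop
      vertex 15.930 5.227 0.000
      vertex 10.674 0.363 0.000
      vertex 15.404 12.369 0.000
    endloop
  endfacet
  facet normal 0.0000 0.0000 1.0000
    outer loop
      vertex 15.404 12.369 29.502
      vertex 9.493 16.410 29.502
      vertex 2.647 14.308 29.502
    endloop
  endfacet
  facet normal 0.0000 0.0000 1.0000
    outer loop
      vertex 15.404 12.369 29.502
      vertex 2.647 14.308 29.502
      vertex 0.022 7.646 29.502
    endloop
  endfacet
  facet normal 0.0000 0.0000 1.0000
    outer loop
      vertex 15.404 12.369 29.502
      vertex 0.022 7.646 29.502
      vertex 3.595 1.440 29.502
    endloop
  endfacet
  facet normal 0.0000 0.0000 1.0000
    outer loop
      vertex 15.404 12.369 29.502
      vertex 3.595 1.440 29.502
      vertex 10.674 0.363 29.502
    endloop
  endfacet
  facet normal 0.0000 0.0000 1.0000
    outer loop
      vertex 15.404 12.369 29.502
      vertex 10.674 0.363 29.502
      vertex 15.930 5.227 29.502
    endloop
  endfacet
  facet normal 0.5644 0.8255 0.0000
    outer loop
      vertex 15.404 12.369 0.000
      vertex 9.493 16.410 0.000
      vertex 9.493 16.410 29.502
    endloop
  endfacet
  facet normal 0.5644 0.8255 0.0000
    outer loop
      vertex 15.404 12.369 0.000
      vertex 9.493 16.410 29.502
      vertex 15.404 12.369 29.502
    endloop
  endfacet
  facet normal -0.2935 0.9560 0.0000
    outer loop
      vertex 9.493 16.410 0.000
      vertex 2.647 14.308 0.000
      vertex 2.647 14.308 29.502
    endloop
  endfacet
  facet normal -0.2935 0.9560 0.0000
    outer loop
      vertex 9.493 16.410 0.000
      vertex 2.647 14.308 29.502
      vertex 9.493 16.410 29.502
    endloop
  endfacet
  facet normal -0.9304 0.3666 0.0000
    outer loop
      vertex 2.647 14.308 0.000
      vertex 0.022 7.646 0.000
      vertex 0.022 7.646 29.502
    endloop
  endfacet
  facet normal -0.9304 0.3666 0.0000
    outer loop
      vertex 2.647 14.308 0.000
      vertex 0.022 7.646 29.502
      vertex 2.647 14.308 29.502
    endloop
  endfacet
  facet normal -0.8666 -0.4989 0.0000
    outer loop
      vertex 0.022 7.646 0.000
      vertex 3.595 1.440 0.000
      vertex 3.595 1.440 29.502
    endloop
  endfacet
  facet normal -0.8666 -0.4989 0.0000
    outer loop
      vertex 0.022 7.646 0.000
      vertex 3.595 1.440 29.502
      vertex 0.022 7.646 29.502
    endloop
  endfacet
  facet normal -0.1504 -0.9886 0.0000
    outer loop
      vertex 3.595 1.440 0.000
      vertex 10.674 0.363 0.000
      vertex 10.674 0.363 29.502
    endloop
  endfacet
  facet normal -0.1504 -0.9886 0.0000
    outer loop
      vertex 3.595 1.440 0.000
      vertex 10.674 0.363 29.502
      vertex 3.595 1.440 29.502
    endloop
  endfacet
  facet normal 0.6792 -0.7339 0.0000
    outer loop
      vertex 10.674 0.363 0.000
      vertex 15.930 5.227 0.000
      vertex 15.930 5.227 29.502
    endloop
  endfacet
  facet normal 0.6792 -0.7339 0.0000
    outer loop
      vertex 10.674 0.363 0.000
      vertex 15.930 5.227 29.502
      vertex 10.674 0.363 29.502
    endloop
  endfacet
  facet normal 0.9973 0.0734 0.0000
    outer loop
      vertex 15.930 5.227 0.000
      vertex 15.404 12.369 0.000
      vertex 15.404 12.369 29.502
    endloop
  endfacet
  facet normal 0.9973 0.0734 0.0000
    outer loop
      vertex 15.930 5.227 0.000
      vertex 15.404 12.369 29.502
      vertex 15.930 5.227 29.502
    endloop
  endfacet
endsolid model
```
; perimeter-only toolpath
G21 ; units = mm
G90 ; absolute positioning
G28 ; home
; layer 1
G0 Z9.834
G0 X15.404 Y12.369
G1 X9.493 Y16.410
G1 X2.647 Y14.308
G1 X0.022 Y7.646
G1 X3.595 Y1.440
G1 X10.674 Y0.363
G1 X15.930 Y5.227
G1 X15.404 Y12.369
; layer 2
G0 Z19.668
G0 X15.404 Y12.369
G1 X9.493 Y16.410
G1 X2.647 Y14.308
G1 X0.022 Y7.646
G1 X3.595 Y1.440
G1 X10.674 Y0.363
G1 X15.930 Y5.227
G1 X15.404 Y12.369
; layer 3
G0 Z29.502
G0 X15.404 Y12.369
G1 X9.493 Y16.410
G1 X2.647 Y14.308
G1 X0.022 Y7.646
G1 X3.595 Y1.440
G1 X10.674 Y0.363
G1 X15.930 Y5.227
G1 X15.404 Y12.369
M2 ; end

The solid is a regular 7-sided prism (a cylinder approximated with 7 flat sides), circumscribed radius ≈ 8.25 mm, height ≈ 29.5 mm. Slicing at Δz = 9.834 mm — 3 equal slices spanning the solid's height, so layer i sits at z = i·h/3 — gives 3 non-empty perimeters. Each is a 7-segment closed polygon; G0 lifts to the layer z and rapids to the start vertex, then G1 traces the edges.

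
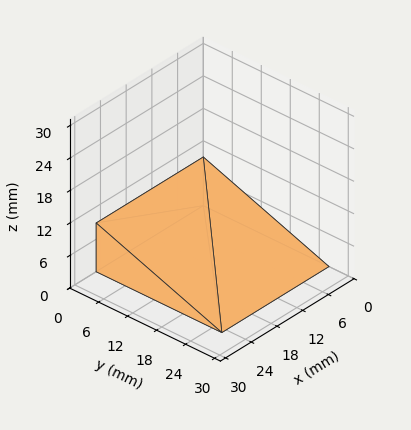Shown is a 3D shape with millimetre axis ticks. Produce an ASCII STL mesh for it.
Reading the render: the shape is a wedge (ramp): 25 × 26 mm base, rising to 9 mm along the y=0 edge and sloping linearly to z=0 at y=26 (dimensions read to the nearest mm from the axis ticks). For the STL, each face is triangulated and given an outward normal.

solid part
  facet normal 0.0000 0.0000 -1.0000
    outer loop
      vertex 25.000 26.000 0.000
      vertex 25.000 0.000 0.000
      vertex 0.000 0.000 0.000
    endloop
  endfacet
  facet normal 0.0000 0.0000 -1.0000
    outer loop
      vertex 0.000 26.000 0.000
      vertex 25.000 26.000 0.000
      vertex 0.000 0.000 0.000
    endloop
  endfacet
  facet normal 0.0000 -1.0000 0.0000
    outer loop
      vertex 0.000 0.000 0.000
      vertex 25.000 0.000 0.000
      vertex 25.000 0.000 9.000
    endloop
  endfacet
  facet normal 0.0000 -1.0000 0.0000
    outer loop
      vertex 0.000 0.000 0.000
      vertex 25.000 0.000 9.000
      vertex 0.000 0.000 9.000
    endloop
  endfacet
  facet normal 0.0000 0.3271 0.9450
    outer loop
      vertex 0.000 0.000 9.000
      vertex 25.000 0.000 9.000
      vertex 25.000 26.000 0.000
    endloop
  endfacet
  facet normal 0.0000 0.3271 0.9450
    outer loop
      vertex 0.000 0.000 9.000
      vertex 25.000 26.000 0.000
      vertex 0.000 26.000 0.000
    endloop
  endfacet
  facet normal -1.0000 0.0000 0.0000
    outer loop
      vertex 0.000 0.000 9.000
      vertex 0.000 26.000 0.000
      vertex 0.000 0.000 0.000
    endloop
  endfacet
  facet normal 1.0000 0.0000 0.0000
    outer loop
      vertex 25.000 0.000 0.000
      vertex 25.000 26.000 0.000
      vertex 25.000 0.000 9.000
    endloop
  endfacet
endsolid part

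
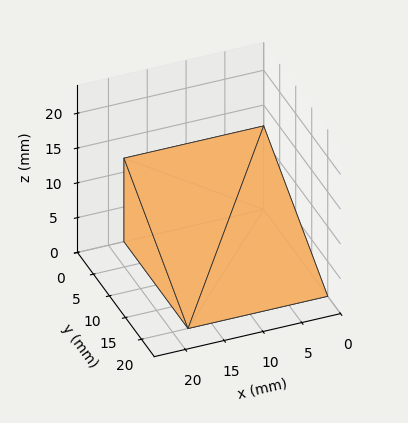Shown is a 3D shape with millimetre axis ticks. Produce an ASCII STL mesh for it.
Reading the render: the shape is a wedge (ramp): 18 × 20 mm base, rising to 12 mm along the y=0 edge and sloping linearly to z=0 at y=20 (dimensions read to the nearest mm from the axis ticks). For the STL, each face is triangulated and given an outward normal.

solid part
  facet normal 0.0000 0.0000 -1.0000
    outer loop
      vertex 18.0 20.0 0.0
      vertex 18.0 0.0 0.0
      vertex 0.0 0.0 0.0
    endloop
  endfacet
  facet normal 0.0000 0.0000 -1.0000
    outer loop
      vertex 0.0 20.0 0.0
      vertex 18.0 20.0 0.0
      vertex 0.0 0.0 0.0
    endloop
  endfacet
  facet normal 0.0000 -1.0000 0.0000
    outer loop
      vertex 0.0 0.0 0.0
      vertex 18.0 0.0 0.0
      vertex 18.0 0.0 12.0
    endloop
  endfacet
  facet normal 0.0000 -1.0000 0.0000
    outer loop
      vertex 0.0 0.0 0.0
      vertex 18.0 0.0 12.0
      vertex 0.0 0.0 12.0
    endloop
  endfacet
  facet normal 0.0000 0.5145 0.8575
    outer loop
      vertex 0.0 0.0 12.0
      vertex 18.0 0.0 12.0
      vertex 18.0 20.0 0.0
    endloop
  endfacet
  facet normal 0.0000 0.5145 0.8575
    outer loop
      vertex 0.0 0.0 12.0
      vertex 18.0 20.0 0.0
      vertex 0.0 20.0 0.0
    endloop
  endfacet
  facet normal -1.0000 0.0000 0.0000
    outer loop
      vertex 0.0 0.0 12.0
      vertex 0.0 20.0 0.0
      vertex 0.0 0.0 0.0
    endloop
  endfacet
  facet normal 1.0000 0.0000 0.0000
    outer loop
      vertex 18.0 0.0 0.0
      vertex 18.0 20.0 0.0
      vertex 18.0 0.0 12.0
    endloop
  endfacet
endsolid part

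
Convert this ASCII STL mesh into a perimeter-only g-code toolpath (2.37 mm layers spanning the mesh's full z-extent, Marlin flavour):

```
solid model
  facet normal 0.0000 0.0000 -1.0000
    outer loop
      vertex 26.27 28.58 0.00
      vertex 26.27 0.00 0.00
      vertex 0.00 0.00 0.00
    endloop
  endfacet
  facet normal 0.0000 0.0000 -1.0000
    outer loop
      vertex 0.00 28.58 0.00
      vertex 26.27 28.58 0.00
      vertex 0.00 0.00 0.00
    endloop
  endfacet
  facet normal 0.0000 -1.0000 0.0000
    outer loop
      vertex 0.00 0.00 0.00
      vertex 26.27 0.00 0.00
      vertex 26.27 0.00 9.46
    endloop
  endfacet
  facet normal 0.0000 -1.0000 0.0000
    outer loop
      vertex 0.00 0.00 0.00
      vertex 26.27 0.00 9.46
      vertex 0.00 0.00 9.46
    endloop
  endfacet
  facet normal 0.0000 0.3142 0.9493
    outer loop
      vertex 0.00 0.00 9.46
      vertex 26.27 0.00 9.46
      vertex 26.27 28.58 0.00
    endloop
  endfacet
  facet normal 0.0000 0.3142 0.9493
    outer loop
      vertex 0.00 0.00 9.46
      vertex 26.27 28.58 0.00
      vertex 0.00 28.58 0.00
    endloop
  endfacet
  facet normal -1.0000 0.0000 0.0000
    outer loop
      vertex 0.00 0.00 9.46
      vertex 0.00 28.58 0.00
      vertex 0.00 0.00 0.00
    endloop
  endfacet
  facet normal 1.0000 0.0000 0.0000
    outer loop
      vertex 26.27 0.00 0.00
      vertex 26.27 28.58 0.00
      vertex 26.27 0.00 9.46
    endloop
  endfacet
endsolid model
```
; perimeter-only toolpath
G21 ; units = mm
G90 ; absolute positioning
G28 ; home
; layer 1
G0 Z2.37
G0 X0.00 Y0.00
G1 X26.27 Y0.00
G1 X26.27 Y21.43
G1 X0.00 Y21.43
G1 X0.00 Y0.00
; layer 2
G0 Z4.73
G0 X0.00 Y0.00
G1 X26.27 Y0.00
G1 X26.27 Y14.29
G1 X0.00 Y14.29
G1 X0.00 Y0.00
; layer 3
G0 Z7.10
G0 X0.00 Y0.00
G1 X26.27 Y0.00
G1 X26.27 Y7.14
G1 X0.00 Y7.14
G1 X0.00 Y0.00
M2 ; end

The solid is a wedge (ramp): 26.3 × 28.6 mm base, rising to 9.46 mm along the y=0 edge and sloping linearly to z=0 at y=28.6. Slicing at Δz = 2.37 mm — 4 equal slices spanning the solid's height, so layer i sits at z = i·h/4 — gives 3 non-empty perimeters. Each is a 4-segment closed polygon; G0 lifts to the layer z and rapids to the start vertex, then G1 traces the edges. The cross-section shrinks linearly with z (the slice at the apex is degenerate and omitted).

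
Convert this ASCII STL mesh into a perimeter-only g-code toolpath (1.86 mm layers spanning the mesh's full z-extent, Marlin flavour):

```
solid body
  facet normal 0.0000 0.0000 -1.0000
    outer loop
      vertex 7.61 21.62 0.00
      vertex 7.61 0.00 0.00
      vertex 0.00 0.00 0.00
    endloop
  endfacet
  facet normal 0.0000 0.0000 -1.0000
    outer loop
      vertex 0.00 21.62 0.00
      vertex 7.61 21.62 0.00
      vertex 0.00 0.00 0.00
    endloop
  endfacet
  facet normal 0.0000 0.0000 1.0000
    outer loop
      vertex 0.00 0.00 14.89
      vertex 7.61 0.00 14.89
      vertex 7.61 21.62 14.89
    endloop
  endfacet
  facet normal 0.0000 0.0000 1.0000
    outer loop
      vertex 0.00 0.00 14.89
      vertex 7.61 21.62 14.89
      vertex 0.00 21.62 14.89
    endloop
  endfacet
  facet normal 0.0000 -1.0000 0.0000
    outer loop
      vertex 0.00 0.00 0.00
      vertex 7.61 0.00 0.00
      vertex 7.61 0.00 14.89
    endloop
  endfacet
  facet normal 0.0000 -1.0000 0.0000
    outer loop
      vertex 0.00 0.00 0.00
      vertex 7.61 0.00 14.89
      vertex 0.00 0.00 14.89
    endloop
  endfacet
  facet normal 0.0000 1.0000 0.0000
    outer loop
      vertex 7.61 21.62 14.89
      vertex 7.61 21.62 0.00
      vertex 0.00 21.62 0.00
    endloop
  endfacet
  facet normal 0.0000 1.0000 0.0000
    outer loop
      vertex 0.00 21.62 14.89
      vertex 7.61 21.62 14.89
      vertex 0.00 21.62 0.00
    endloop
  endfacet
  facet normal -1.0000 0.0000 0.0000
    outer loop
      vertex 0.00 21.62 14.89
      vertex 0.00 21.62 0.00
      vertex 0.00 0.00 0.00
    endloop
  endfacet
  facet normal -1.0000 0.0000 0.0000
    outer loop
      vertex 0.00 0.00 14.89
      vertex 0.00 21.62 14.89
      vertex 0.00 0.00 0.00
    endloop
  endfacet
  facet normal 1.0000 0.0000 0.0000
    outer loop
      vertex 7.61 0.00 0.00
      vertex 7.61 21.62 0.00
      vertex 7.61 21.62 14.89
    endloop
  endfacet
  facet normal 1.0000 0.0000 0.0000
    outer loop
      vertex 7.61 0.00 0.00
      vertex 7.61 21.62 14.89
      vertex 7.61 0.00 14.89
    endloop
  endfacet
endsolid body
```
; perimeter-only toolpath
G21 ; units = mm
G90 ; absolute positioning
G28 ; home
; layer 1
G0 Z1.86
G0 X0.00 Y0.00
G1 X7.61 Y0.00
G1 X7.61 Y21.62
G1 X0.00 Y21.62
G1 X0.00 Y0.00
; layer 2
G0 Z3.72
G0 X0.00 Y0.00
G1 X7.61 Y0.00
G1 X7.61 Y21.62
G1 X0.00 Y21.62
G1 X0.00 Y0.00
; layer 3
G0 Z5.58
G0 X0.00 Y0.00
G1 X7.61 Y0.00
G1 X7.61 Y21.62
G1 X0.00 Y21.62
G1 X0.00 Y0.00
; layer 4
G0 Z7.45
G0 X0.00 Y0.00
G1 X7.61 Y0.00
G1 X7.61 Y21.62
G1 X0.00 Y21.62
G1 X0.00 Y0.00
; layer 5
G0 Z9.31
G0 X0.00 Y0.00
G1 X7.61 Y0.00
G1 X7.61 Y21.62
G1 X0.00 Y21.62
G1 X0.00 Y0.00
; layer 6
G0 Z11.17
G0 X0.00 Y0.00
G1 X7.61 Y0.00
G1 X7.61 Y21.62
G1 X0.00 Y21.62
G1 X0.00 Y0.00
; layer 7
G0 Z13.03
G0 X0.00 Y0.00
G1 X7.61 Y0.00
G1 X7.61 Y21.62
G1 X0.00 Y21.62
G1 X0.00 Y0.00
; layer 8
G0 Z14.89
G0 X0.00 Y0.00
G1 X7.61 Y0.00
G1 X7.61 Y21.62
G1 X0.00 Y21.62
G1 X0.00 Y0.00
M2 ; end

The solid is a rectangular box, roughly 7.61 × 21.6 mm footprint and 14.9 mm tall. Slicing at Δz = 1.86 mm — 8 equal slices spanning the solid's height, so layer i sits at z = i·h/8 — gives 8 non-empty perimeters. Each is a 4-segment closed polygon; G0 lifts to the layer z and rapids to the start vertex, then G1 traces the edges.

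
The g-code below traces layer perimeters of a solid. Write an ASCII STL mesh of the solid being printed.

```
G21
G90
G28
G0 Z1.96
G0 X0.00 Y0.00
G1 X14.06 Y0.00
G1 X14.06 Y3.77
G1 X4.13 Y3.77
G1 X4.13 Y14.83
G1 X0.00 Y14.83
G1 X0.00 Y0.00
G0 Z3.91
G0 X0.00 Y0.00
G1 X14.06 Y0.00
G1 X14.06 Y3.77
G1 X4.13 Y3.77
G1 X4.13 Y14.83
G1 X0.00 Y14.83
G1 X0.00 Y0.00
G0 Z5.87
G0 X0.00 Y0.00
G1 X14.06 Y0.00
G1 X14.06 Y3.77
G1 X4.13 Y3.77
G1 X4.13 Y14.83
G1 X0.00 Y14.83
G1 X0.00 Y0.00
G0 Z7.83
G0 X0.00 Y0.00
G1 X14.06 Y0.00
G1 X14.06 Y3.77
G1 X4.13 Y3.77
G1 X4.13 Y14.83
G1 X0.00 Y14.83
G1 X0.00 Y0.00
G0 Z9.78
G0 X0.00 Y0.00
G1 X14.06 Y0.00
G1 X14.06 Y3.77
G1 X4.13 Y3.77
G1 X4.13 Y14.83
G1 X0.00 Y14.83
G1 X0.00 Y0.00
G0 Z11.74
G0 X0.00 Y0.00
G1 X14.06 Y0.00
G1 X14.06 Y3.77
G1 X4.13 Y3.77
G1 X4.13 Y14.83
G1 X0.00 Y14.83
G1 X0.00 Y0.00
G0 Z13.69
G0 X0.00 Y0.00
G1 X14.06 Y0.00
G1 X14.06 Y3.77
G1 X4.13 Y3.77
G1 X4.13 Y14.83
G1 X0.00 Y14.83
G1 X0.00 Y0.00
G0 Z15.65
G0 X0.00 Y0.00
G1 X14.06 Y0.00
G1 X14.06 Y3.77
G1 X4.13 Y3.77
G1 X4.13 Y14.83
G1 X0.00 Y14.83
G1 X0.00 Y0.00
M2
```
solid part
  facet normal 0.0000 0.0000 -1.0000
    outer loop
      vertex 14.06 3.77 0.00
      vertex 14.06 0.00 0.00
      vertex 0.00 0.00 0.00
    endloop
  endfacet
  facet normal 0.0000 0.0000 -1.0000
    outer loop
      vertex 4.13 3.77 0.00
      vertex 14.06 3.77 0.00
      vertex 0.00 0.00 0.00
    endloop
  endfacet
  facet normal 0.0000 0.0000 -1.0000
    outer loop
      vertex 4.13 14.83 0.00
      vertex 4.13 3.77 0.00
      vertex 0.00 0.00 0.00
    endloop
  endfacet
  facet normal 0.0000 0.0000 -1.0000
    outer loop
      vertex 0.00 14.83 0.00
      vertex 4.13 14.83 0.00
      vertex 0.00 0.00 0.00
    endloop
  endfacet
  facet normal 0.0000 0.0000 1.0000
    outer loop
      vertex 0.00 0.00 15.65
      vertex 14.06 0.00 15.65
      vertex 14.06 3.77 15.65
    endloop
  endfacet
  facet normal 0.0000 0.0000 1.0000
    outer loop
      vertex 0.00 0.00 15.65
      vertex 14.06 3.77 15.65
      vertex 4.13 3.77 15.65
    endloop
  endfacet
  facet normal 0.0000 0.0000 1.0000
    outer loop
      vertex 0.00 0.00 15.65
      vertex 4.13 3.77 15.65
      vertex 4.13 14.83 15.65
    endloop
  endfacet
  facet normal 0.0000 0.0000 1.0000
    outer loop
      vertex 0.00 0.00 15.65
      vertex 4.13 14.83 15.65
      vertex 0.00 14.83 15.65
    endloop
  endfacet
  facet normal 0.0000 -1.0000 0.0000
    outer loop
      vertex 0.00 0.00 0.00
      vertex 14.06 0.00 0.00
      vertex 14.06 0.00 15.65
    endloop
  endfacet
  facet normal 0.0000 -1.0000 0.0000
    outer loop
      vertex 0.00 0.00 0.00
      vertex 14.06 0.00 15.65
      vertex 0.00 0.00 15.65
    endloop
  endfacet
  facet normal 1.0000 0.0000 0.0000
    outer loop
      vertex 14.06 0.00 0.00
      vertex 14.06 3.77 0.00
      vertex 14.06 3.77 15.65
    endloop
  endfacet
  facet normal 1.0000 0.0000 0.0000
    outer loop
      vertex 14.06 0.00 0.00
      vertex 14.06 3.77 15.65
      vertex 14.06 0.00 15.65
    endloop
  endfacet
  facet normal 0.0000 1.0000 0.0000
    outer loop
      vertex 14.06 3.77 0.00
      vertex 4.13 3.77 0.00
      vertex 4.13 3.77 15.65
    endloop
  endfacet
  facet normal 0.0000 1.0000 0.0000
    outer loop
      vertex 14.06 3.77 0.00
      vertex 4.13 3.77 15.65
      vertex 14.06 3.77 15.65
    endloop
  endfacet
  facet normal 1.0000 0.0000 0.0000
    outer loop
      vertex 4.13 3.77 0.00
      vertex 4.13 14.83 0.00
      vertex 4.13 14.83 15.65
    endloop
  endfacet
  facet normal 1.0000 0.0000 0.0000
    outer loop
      vertex 4.13 3.77 0.00
      vertex 4.13 14.83 15.65
      vertex 4.13 3.77 15.65
    endloop
  endfacet
  facet normal 0.0000 1.0000 0.0000
    outer loop
      vertex 4.13 14.83 0.00
      vertex 0.00 14.83 0.00
      vertex 0.00 14.83 15.65
    endloop
  endfacet
  facet normal 0.0000 1.0000 0.0000
    outer loop
      vertex 4.13 14.83 0.00
      vertex 0.00 14.83 15.65
      vertex 4.13 14.83 15.65
    endloop
  endfacet
  facet normal -1.0000 0.0000 0.0000
    outer loop
      vertex 0.00 14.83 0.00
      vertex 0.00 0.00 0.00
      vertex 0.00 0.00 15.65
    endloop
  endfacet
  facet normal -1.0000 0.0000 0.0000
    outer loop
      vertex 0.00 14.83 0.00
      vertex 0.00 0.00 15.65
      vertex 0.00 14.83 15.65
    endloop
  endfacet
endsolid part

The G0 Z moves step by Δz≈1.96 mm. Every layer's G1 loop is the same polygon, so the solid is a straight extrusion of it from z=0 to z≈15.7. Closing with flat bottom and top caps and triangulating gives 20 facets — an L-shaped prism: outer 14.1 × 14.8 mm, arm thicknesses ≈ 3.77 mm (horizontal) and 4.13 mm (vertical), extruded 15.7 mm in z.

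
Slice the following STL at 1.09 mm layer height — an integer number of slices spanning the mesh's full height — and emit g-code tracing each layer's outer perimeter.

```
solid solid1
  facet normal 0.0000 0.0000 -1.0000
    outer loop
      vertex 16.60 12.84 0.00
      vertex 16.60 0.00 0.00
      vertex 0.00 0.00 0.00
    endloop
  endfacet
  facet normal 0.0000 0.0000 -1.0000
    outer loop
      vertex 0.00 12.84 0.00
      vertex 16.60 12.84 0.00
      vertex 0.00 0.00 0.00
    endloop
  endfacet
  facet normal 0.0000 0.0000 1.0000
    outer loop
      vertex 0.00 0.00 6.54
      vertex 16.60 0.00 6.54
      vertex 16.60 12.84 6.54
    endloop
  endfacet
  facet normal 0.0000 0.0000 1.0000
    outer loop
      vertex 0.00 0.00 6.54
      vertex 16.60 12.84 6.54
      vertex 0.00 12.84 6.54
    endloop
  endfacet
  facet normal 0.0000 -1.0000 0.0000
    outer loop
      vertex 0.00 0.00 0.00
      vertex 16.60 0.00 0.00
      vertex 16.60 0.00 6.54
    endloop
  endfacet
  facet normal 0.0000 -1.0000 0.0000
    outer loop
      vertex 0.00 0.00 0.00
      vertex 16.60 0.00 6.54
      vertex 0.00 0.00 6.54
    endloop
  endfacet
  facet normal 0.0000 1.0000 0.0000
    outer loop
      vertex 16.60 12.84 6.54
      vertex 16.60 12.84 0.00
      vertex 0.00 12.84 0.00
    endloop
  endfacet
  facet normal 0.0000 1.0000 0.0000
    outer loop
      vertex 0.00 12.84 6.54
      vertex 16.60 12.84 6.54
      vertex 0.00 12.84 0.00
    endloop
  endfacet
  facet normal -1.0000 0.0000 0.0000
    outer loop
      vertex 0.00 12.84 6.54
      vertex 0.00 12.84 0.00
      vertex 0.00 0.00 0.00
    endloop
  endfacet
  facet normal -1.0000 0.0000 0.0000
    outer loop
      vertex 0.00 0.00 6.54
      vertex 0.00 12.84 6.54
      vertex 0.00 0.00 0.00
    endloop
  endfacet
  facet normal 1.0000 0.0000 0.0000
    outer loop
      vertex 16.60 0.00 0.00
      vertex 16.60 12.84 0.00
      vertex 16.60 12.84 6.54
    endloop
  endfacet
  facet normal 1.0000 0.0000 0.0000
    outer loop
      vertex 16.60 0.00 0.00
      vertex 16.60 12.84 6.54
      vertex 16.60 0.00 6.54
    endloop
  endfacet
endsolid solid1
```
; perimeter-only toolpath
G21 ; units = mm
G90 ; absolute positioning
G28 ; home
; layer 1
G0 Z1.09
G0 X0.00 Y0.00
G1 X16.60 Y0.00
G1 X16.60 Y12.84
G1 X0.00 Y12.84
G1 X0.00 Y0.00
; layer 2
G0 Z2.18
G0 X0.00 Y0.00
G1 X16.60 Y0.00
G1 X16.60 Y12.84
G1 X0.00 Y12.84
G1 X0.00 Y0.00
; layer 3
G0 Z3.27
G0 X0.00 Y0.00
G1 X16.60 Y0.00
G1 X16.60 Y12.84
G1 X0.00 Y12.84
G1 X0.00 Y0.00
; layer 4
G0 Z4.36
G0 X0.00 Y0.00
G1 X16.60 Y0.00
G1 X16.60 Y12.84
G1 X0.00 Y12.84
G1 X0.00 Y0.00
; layer 5
G0 Z5.45
G0 X0.00 Y0.00
G1 X16.60 Y0.00
G1 X16.60 Y12.84
G1 X0.00 Y12.84
G1 X0.00 Y0.00
; layer 6
G0 Z6.54
G0 X0.00 Y0.00
G1 X16.60 Y0.00
G1 X16.60 Y12.84
G1 X0.00 Y12.84
G1 X0.00 Y0.00
M2 ; end

The solid is a rectangular box, roughly 16.6 × 12.8 mm footprint and 6.54 mm tall. Slicing at Δz = 1.09 mm — 6 equal slices spanning the solid's height, so layer i sits at z = i·h/6 — gives 6 non-empty perimeters. Each is a 4-segment closed polygon; G0 lifts to the layer z and rapids to the start vertex, then G1 traces the edges.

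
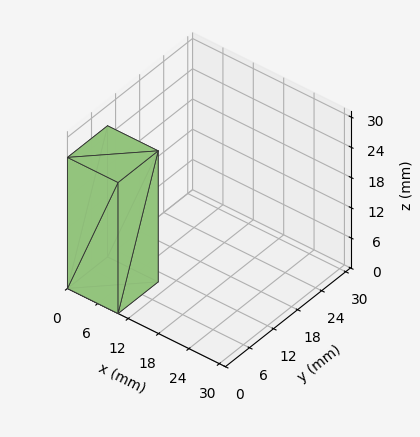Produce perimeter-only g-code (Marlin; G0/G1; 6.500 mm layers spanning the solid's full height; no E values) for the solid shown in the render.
Reading the render: the shape is a rectangular box, roughly 10 × 10 mm footprint and 26 mm tall (dimensions read to the nearest mm from the axis ticks). For the g-code, the solid's height is divided into equal slices at the stated Δz and each level perimeter traced with G1 moves after a G0 lift.

; perimeter-only toolpath
G21 ; units = mm
G90 ; absolute positioning
G28 ; home
; layer 1
G0 Z6.500
G0 X0.000 Y0.000
G1 X10.000 Y0.000
G1 X10.000 Y10.000
G1 X0.000 Y10.000
G1 X0.000 Y0.000
; layer 2
G0 Z13.000
G0 X0.000 Y0.000
G1 X10.000 Y0.000
G1 X10.000 Y10.000
G1 X0.000 Y10.000
G1 X0.000 Y0.000
; layer 3
G0 Z19.500
G0 X0.000 Y0.000
G1 X10.000 Y0.000
G1 X10.000 Y10.000
G1 X0.000 Y10.000
G1 X0.000 Y0.000
; layer 4
G0 Z26.000
G0 X0.000 Y0.000
G1 X10.000 Y0.000
G1 X10.000 Y10.000
G1 X0.000 Y10.000
G1 X0.000 Y0.000
M2 ; end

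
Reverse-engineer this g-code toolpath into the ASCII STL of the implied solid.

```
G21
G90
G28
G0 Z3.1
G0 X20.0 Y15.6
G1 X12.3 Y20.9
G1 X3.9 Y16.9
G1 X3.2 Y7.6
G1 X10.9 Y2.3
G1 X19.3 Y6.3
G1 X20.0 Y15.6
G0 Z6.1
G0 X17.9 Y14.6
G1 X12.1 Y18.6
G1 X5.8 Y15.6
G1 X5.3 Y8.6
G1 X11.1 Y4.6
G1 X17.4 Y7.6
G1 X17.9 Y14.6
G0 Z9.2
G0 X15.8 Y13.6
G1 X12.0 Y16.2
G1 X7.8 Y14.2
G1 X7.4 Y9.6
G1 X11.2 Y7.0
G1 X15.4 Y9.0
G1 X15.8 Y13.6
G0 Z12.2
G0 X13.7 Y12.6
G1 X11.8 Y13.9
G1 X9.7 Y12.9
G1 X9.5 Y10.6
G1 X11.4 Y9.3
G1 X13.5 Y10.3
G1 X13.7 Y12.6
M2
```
solid part
  facet normal 0.0000 0.0000 -1.0000
    outer loop
      vertex 2.0 18.2 0.0
      vertex 12.5 23.2 0.0
      vertex 22.1 16.6 0.0
    endloop
  endfacet
  facet normal 0.0000 0.0000 -1.0000
    outer loop
      vertex 1.1 6.6 0.0
      vertex 2.0 18.2 0.0
      vertex 22.1 16.6 0.0
    endloop
  endfacet
  facet normal 0.0000 0.0000 -1.0000
    outer loop
      vertex 10.7 0.0 0.0
      vertex 1.1 6.6 0.0
      vertex 22.1 16.6 0.0
    endloop
  endfacet
  facet normal 0.0000 0.0000 -1.0000
    outer loop
      vertex 21.2 5.0 0.0
      vertex 10.7 0.0 0.0
      vertex 22.1 16.6 0.0
    endloop
  endfacet
  facet normal 0.4732 0.6884 0.5497
    outer loop
      vertex 22.1 16.6 0.0
      vertex 12.5 23.2 0.0
      vertex 11.6 11.6 15.3
    endloop
  endfacet
  facet normal -0.3590 0.7538 0.5504
    outer loop
      vertex 12.5 23.2 0.0
      vertex 2.0 18.2 0.0
      vertex 11.6 11.6 15.3
    endloop
  endfacet
  facet normal -0.8325 0.0646 0.5502
    outer loop
      vertex 2.0 18.2 0.0
      vertex 1.1 6.6 0.0
      vertex 11.6 11.6 15.3
    endloop
  endfacet
  facet normal -0.4732 -0.6884 0.5497
    outer loop
      vertex 1.1 6.6 0.0
      vertex 10.7 0.0 0.0
      vertex 11.6 11.6 15.3
    endloop
  endfacet
  facet normal 0.3590 -0.7538 0.5504
    outer loop
      vertex 10.7 0.0 0.0
      vertex 21.2 5.0 0.0
      vertex 11.6 11.6 15.3
    endloop
  endfacet
  facet normal 0.8325 -0.0646 0.5502
    outer loop
      vertex 21.2 5.0 0.0
      vertex 22.1 16.6 0.0
      vertex 11.6 11.6 15.3
    endloop
  endfacet
endsolid part

The G0 Z moves step by Δz≈3.1 mm. The G1 loops shrink linearly with z, so the solid tapers from its base footprint up to z≈15.3. Closing with a flat bottom cap and the tapered top and triangulating gives 10 facets — a regular 6-sided pyramid, base circumscribed radius ≈ 11.6 mm, apex at z ≈ 15.3 mm.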